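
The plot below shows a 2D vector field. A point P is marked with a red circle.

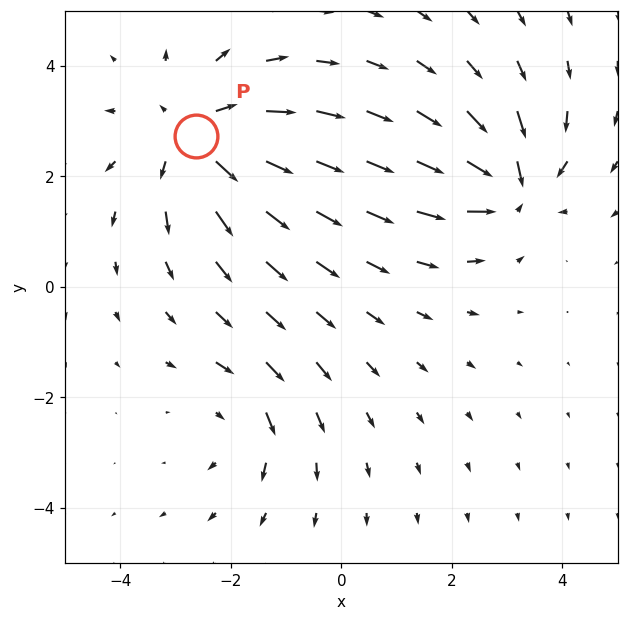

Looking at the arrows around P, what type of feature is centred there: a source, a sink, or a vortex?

At P (-2.6, 2.7) the arrows spread outward. Divergence about +4, curl ≈0 — positive divergence with near-zero curl is a source.

source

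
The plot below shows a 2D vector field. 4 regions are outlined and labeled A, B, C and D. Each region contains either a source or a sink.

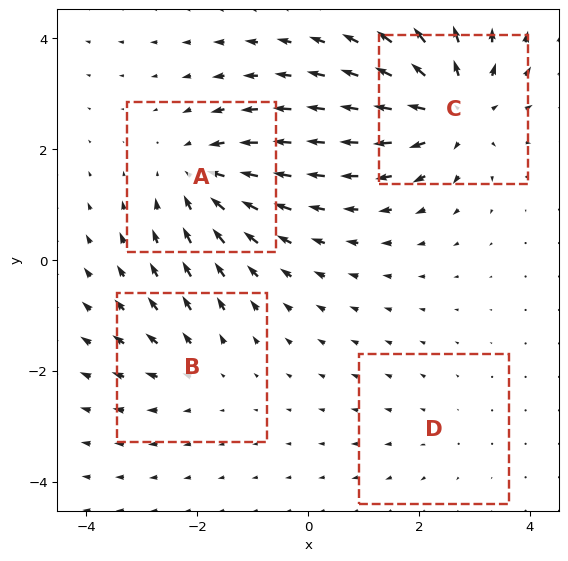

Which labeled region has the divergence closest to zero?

Divergence at each region's feature centre — A: about -5, B: about +3, C: about +7, D: about +2. Region D is closest to zero.

D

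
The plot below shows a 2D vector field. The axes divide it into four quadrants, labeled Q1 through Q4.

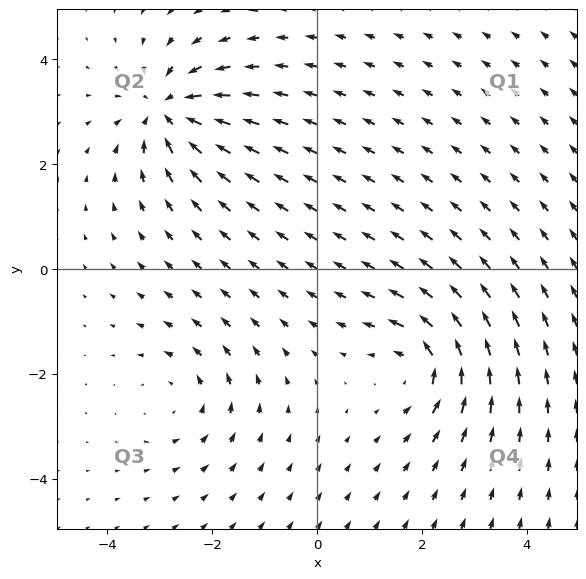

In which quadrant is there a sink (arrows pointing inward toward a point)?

Q2

The sink sits at approximately (-2.8, 3.0), which lies in quadrant Q2. The divergence there is about -6, negative as expected for a sink.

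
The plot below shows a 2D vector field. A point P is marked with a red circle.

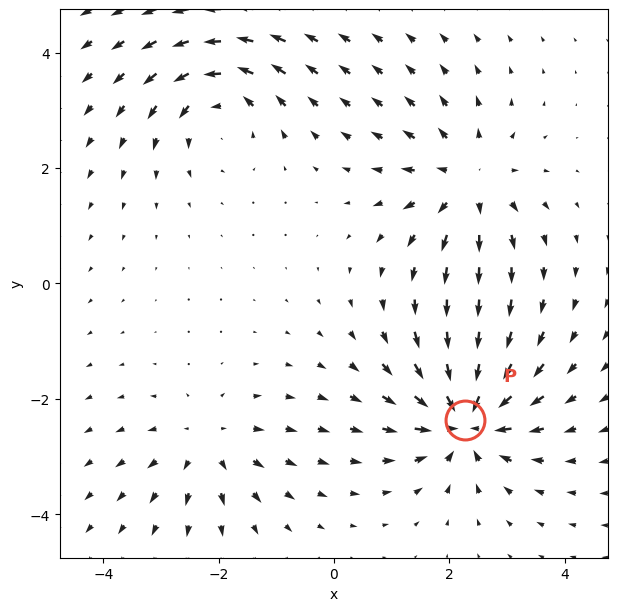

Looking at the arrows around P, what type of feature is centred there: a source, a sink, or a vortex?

At P (2.3, -2.4) the arrows converge inward. Divergence about -7, curl ≈0 — negative divergence with near-zero curl is a sink.

sink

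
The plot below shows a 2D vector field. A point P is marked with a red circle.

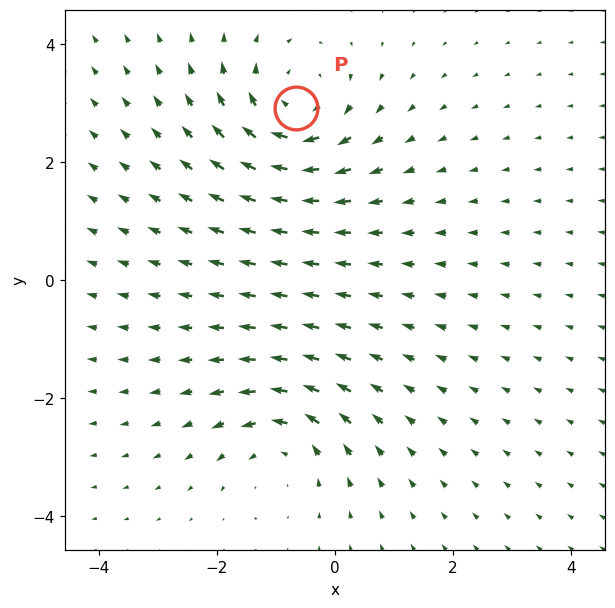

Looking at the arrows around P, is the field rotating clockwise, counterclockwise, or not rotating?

Near P at (-0.7, 2.9) the arrows circulate clockwise. The curl (z-component) there is about -5; negative curl means clockwise rotation.

clockwise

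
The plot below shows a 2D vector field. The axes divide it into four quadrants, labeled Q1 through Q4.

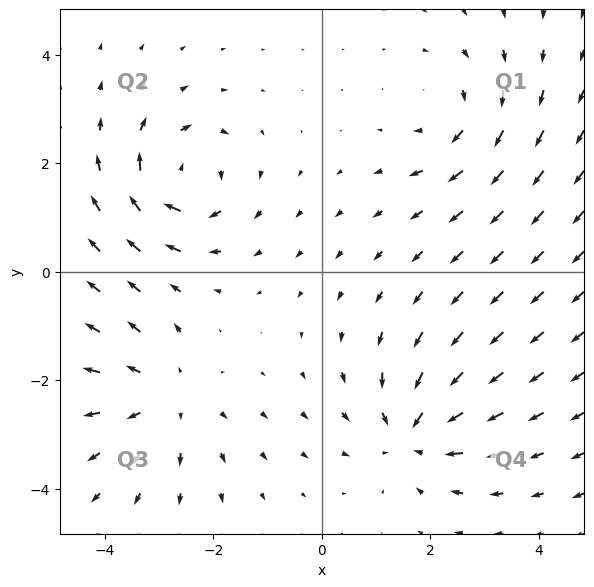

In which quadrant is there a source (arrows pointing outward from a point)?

The source sits at approximately (-2.9, -2.3), which lies in quadrant Q3. The divergence there is about +4, positive as expected for a source.

Q3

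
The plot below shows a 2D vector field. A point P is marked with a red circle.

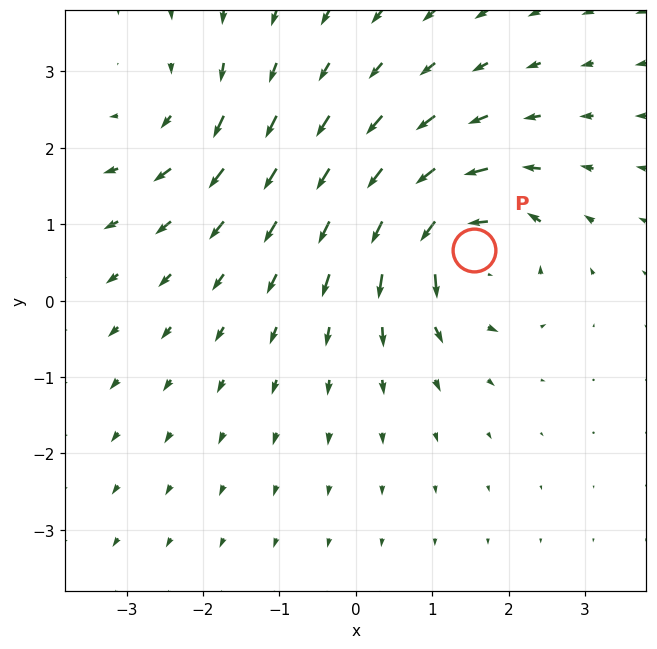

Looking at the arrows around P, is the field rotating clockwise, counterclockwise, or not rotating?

counterclockwise

Near P at (1.5, 0.7) the arrows circulate counterclockwise. The curl (z-component) there is about +7; positive curl means counterclockwise rotation.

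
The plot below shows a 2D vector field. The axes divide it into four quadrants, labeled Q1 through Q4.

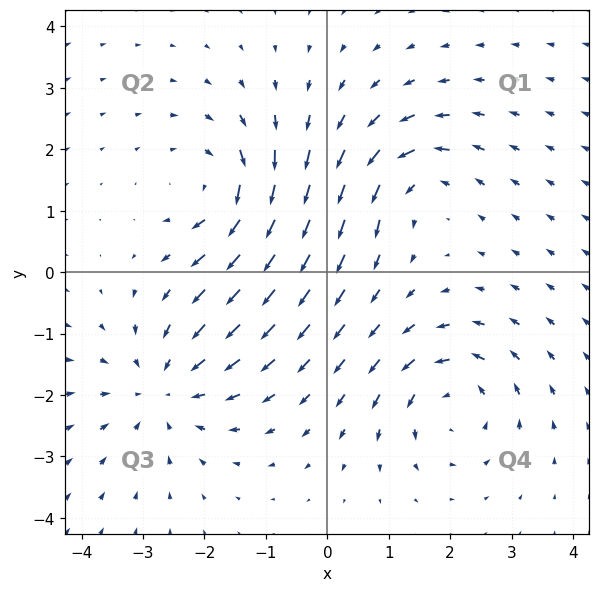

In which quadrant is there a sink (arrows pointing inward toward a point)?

Q3

The sink sits at approximately (-2.7, -1.9), which lies in quadrant Q3. The divergence there is about -4, negative as expected for a sink.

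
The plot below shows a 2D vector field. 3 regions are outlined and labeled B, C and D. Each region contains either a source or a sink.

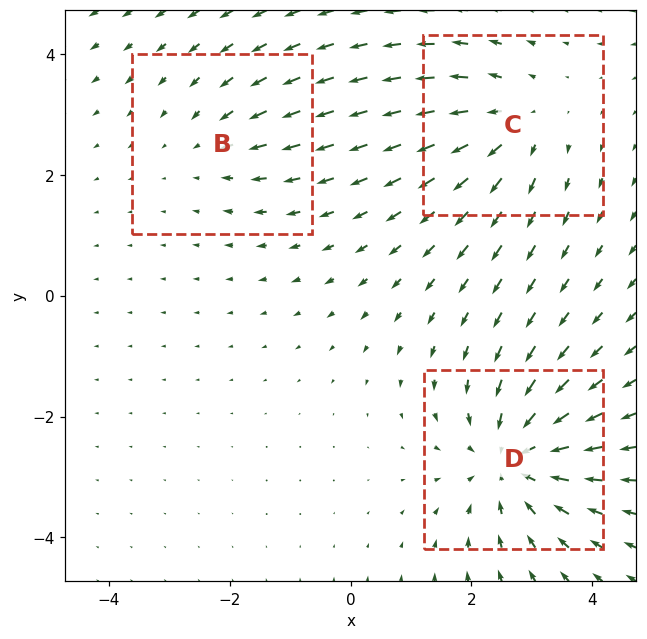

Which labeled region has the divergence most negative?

Divergence at each region's feature centre — B: about -2, C: about +3, D: about -4. Region D is most negative.

D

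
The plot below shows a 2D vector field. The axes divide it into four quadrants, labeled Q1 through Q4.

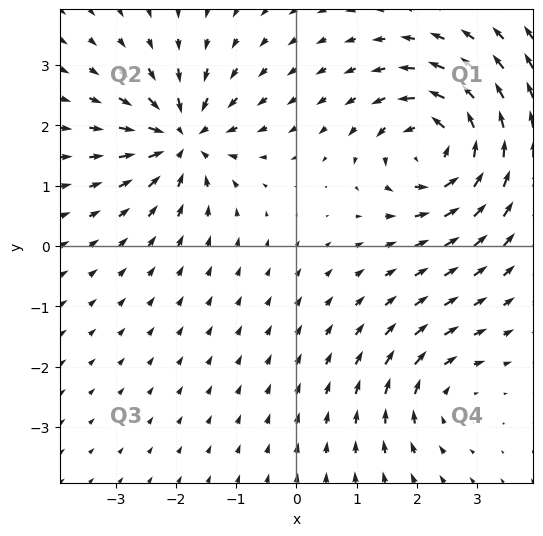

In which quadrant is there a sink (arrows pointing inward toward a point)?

The sink sits at approximately (-1.9, 1.8), which lies in quadrant Q2. The divergence there is about -6, negative as expected for a sink.

Q2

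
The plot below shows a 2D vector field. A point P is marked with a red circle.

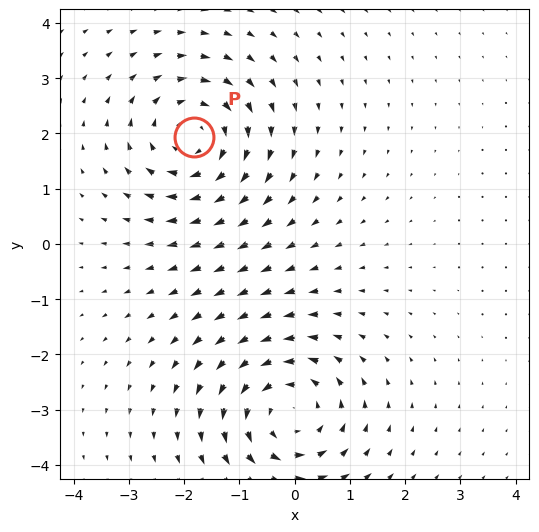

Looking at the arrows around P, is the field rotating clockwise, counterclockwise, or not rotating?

Near P at (-1.8, 1.9) the arrows circulate clockwise. The curl (z-component) there is about -3; negative curl means clockwise rotation.

clockwise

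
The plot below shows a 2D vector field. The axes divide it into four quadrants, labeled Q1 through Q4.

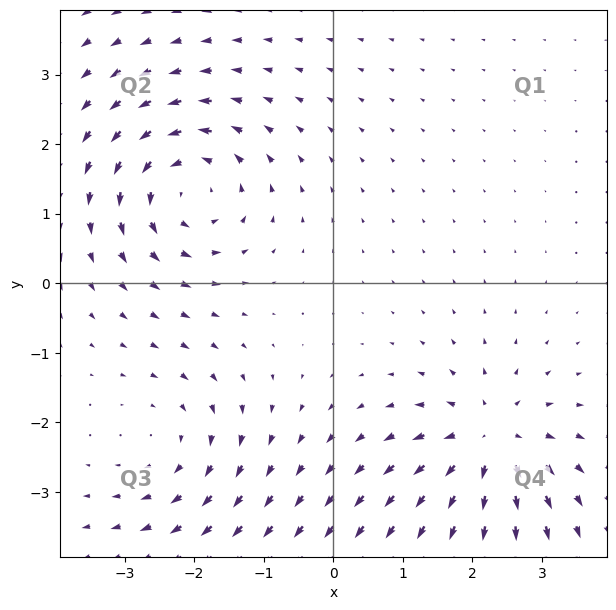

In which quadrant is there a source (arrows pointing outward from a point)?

The source sits at approximately (2.3, -2.3), which lies in quadrant Q4. The divergence there is about +6, positive as expected for a source.

Q4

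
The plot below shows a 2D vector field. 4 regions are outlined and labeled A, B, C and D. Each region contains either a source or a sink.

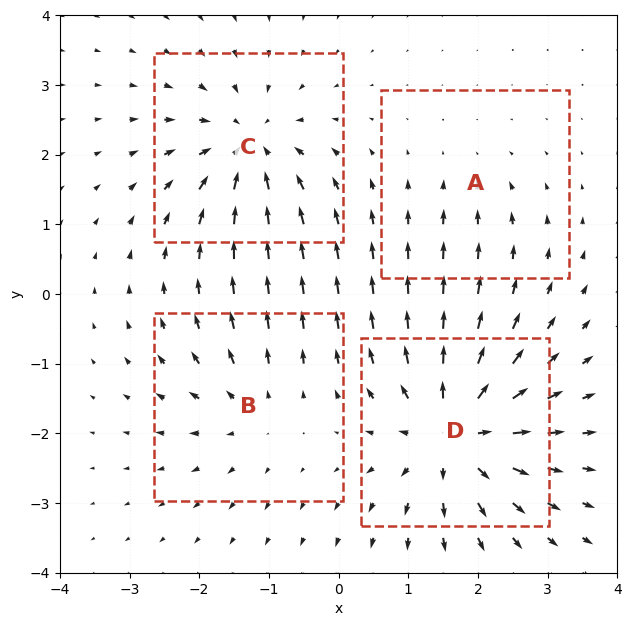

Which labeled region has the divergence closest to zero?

A

Divergence at each region's feature centre — A: about -2, B: about +4, C: about -6, D: about +8. Region A is closest to zero.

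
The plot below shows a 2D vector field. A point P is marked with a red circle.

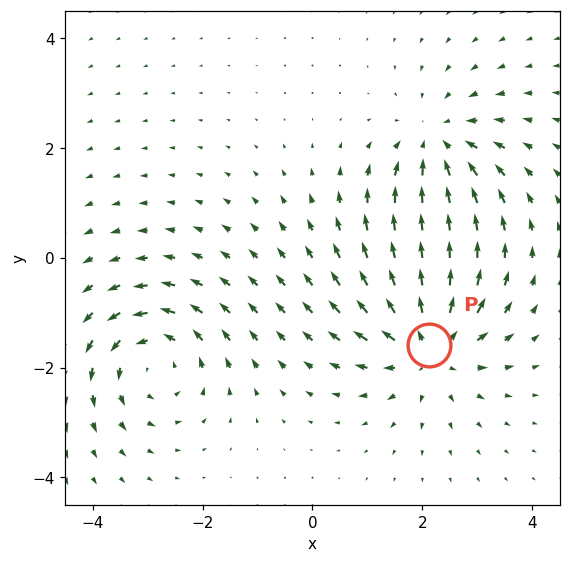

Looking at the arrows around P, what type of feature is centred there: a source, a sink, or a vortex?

At P (2.1, -1.6) the arrows spread outward. Divergence about +4, curl ≈0 — positive divergence with near-zero curl is a source.

source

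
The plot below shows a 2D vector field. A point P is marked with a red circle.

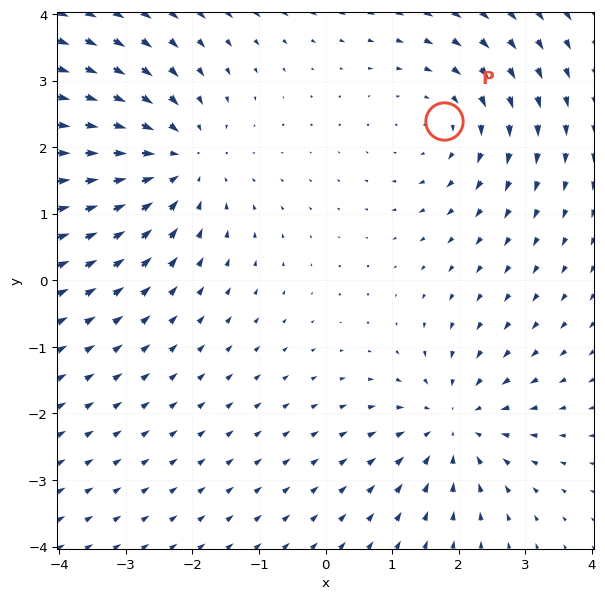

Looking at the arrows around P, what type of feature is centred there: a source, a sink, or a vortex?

vortex

At P (1.8, 2.4) the arrows circulate clockwise. Divergence ≈0, curl about -3 — near-zero divergence with nonzero curl is a vortex.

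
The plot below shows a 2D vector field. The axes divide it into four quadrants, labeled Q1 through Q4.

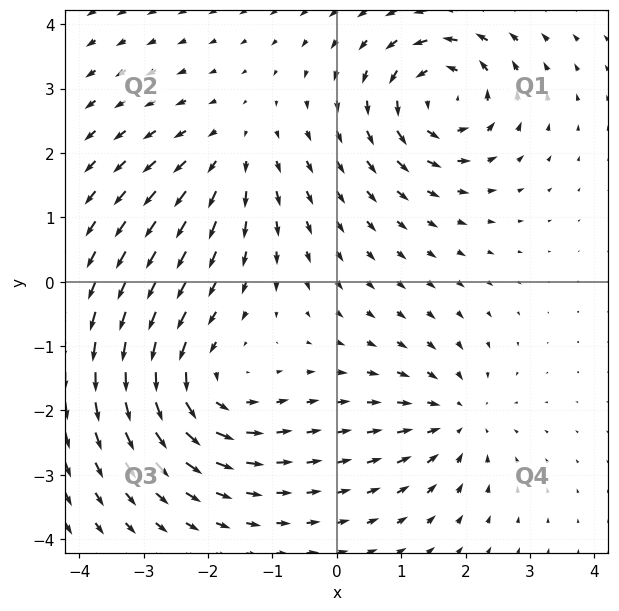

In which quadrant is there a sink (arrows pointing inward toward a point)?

Q4

The sink sits at approximately (1.8, -2.1), which lies in quadrant Q4. The divergence there is about -4, negative as expected for a sink.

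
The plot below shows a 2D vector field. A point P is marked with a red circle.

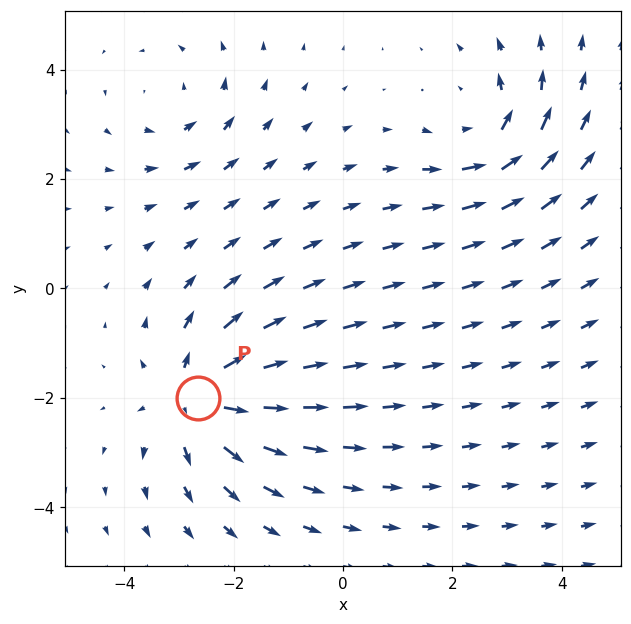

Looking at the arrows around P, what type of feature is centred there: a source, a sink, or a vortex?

source

At P (-2.7, -2.0) the arrows spread outward. Divergence about +5, curl ≈0 — positive divergence with near-zero curl is a source.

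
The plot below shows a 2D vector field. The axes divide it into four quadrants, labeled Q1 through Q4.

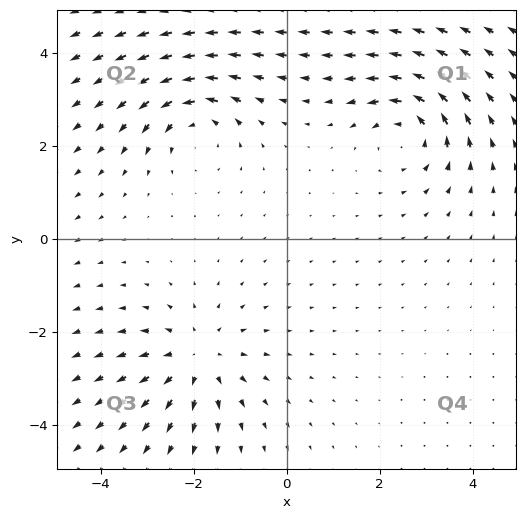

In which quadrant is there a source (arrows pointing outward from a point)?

Q3

The source sits at approximately (-1.9, -2.6), which lies in quadrant Q3. The divergence there is about +3, positive as expected for a source.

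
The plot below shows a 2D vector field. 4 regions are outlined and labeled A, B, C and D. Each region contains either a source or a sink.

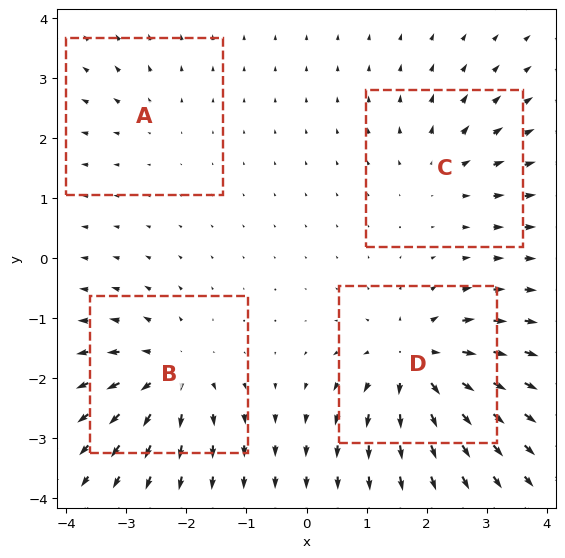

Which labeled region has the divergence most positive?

Divergence at each region's feature centre — A: about +2, B: about +6, C: about +4, D: about +8. Region D is most positive.

D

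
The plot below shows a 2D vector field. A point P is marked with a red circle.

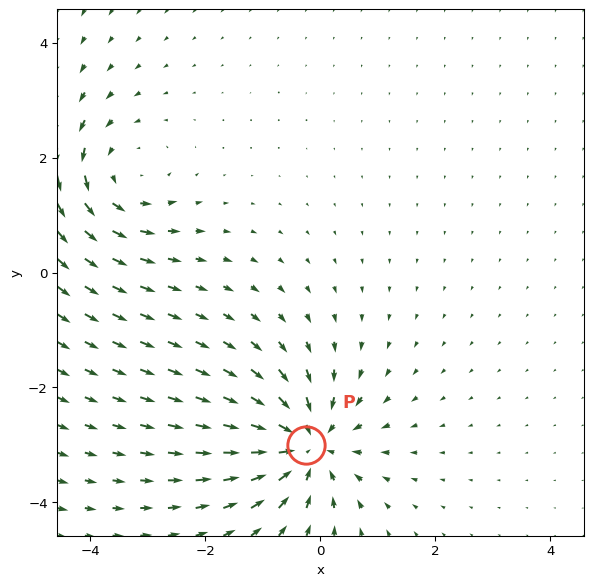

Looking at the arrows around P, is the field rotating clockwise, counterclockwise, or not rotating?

not rotating

Near P at (-0.3, -3.0) the arrows show no circulation. The curl there is ≈0.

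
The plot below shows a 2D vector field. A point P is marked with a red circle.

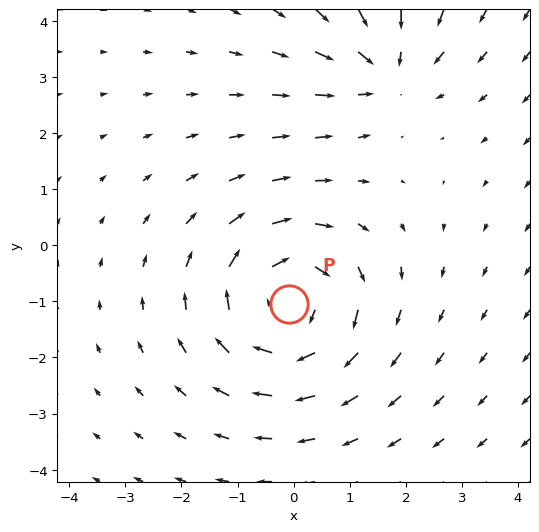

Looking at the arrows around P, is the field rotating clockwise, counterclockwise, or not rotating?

clockwise

Near P at (-0.1, -1.0) the arrows circulate clockwise. The curl (z-component) there is about -4; negative curl means clockwise rotation.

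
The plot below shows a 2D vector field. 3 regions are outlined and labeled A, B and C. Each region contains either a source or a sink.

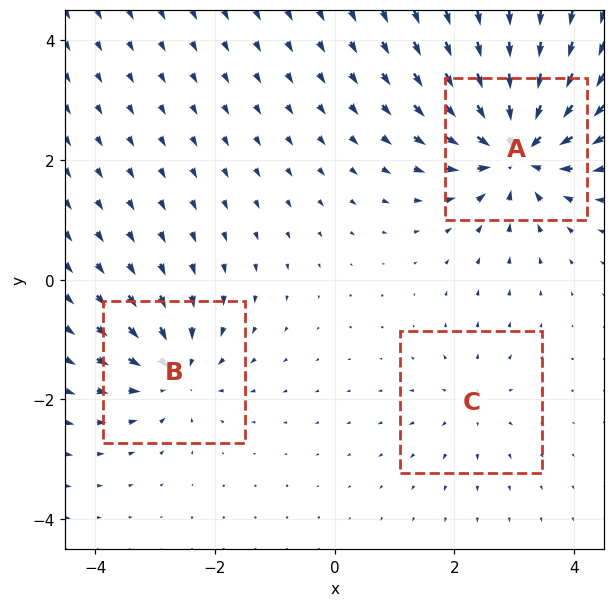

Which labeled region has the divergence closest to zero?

Divergence at each region's feature centre — A: about -6, B: about -4, C: about +2. Region C is closest to zero.

C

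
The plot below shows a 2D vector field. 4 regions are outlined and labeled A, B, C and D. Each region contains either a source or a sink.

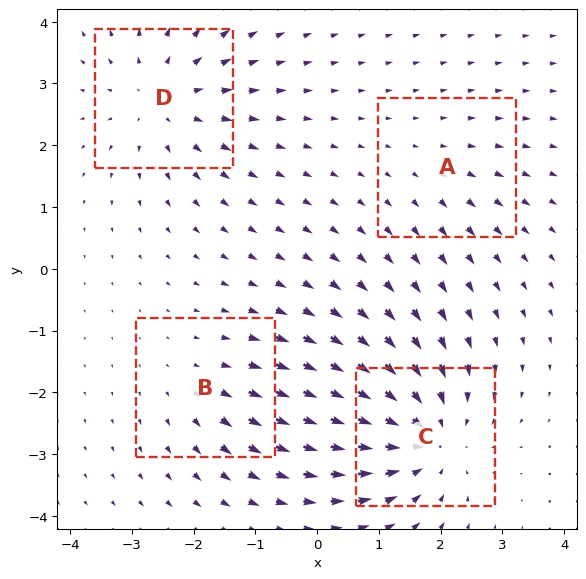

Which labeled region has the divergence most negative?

Divergence at each region's feature centre — A: about +2, B: about +3, C: about -6, D: about +4. Region C is most negative.

C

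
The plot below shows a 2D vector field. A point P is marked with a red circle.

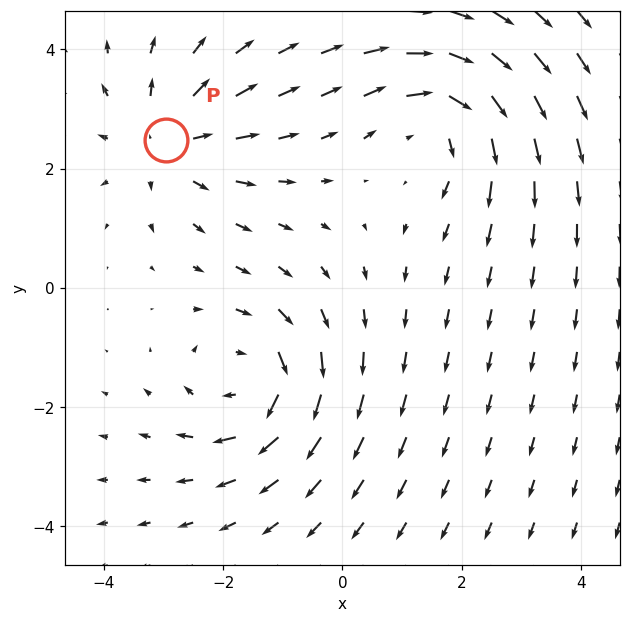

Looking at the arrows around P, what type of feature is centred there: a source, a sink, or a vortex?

At P (-3.0, 2.5) the arrows spread outward. Divergence about +4, curl ≈0 — positive divergence with near-zero curl is a source.

source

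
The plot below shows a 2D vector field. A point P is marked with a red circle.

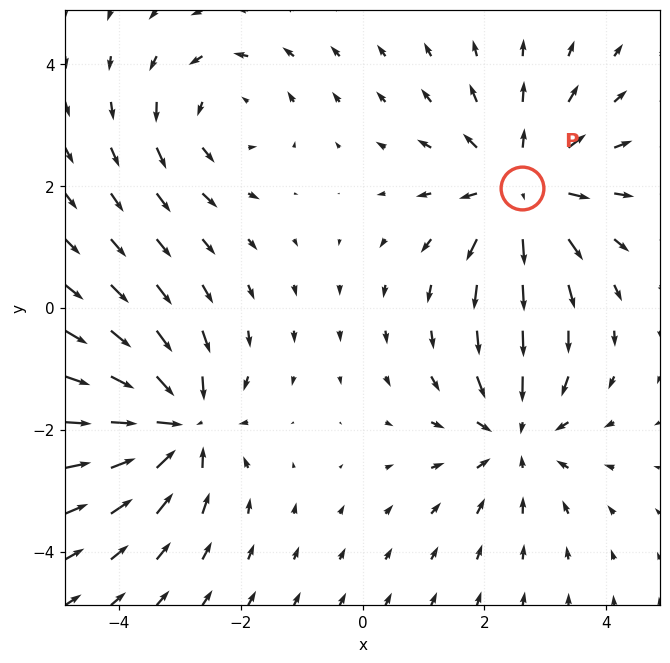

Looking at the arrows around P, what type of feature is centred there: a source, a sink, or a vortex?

source

At P (2.6, 2.0) the arrows spread outward. Divergence about +4, curl ≈0 — positive divergence with near-zero curl is a source.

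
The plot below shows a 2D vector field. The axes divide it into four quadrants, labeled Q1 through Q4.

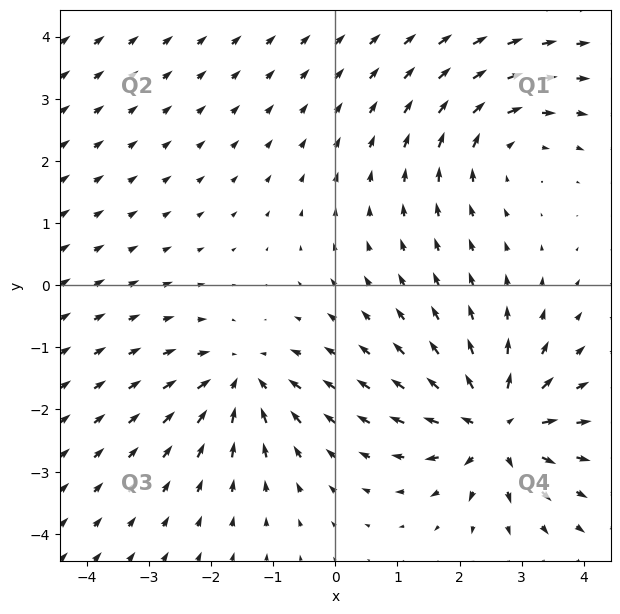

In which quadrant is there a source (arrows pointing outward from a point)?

The source sits at approximately (2.6, -2.3), which lies in quadrant Q4. The divergence there is about +5, positive as expected for a source.

Q4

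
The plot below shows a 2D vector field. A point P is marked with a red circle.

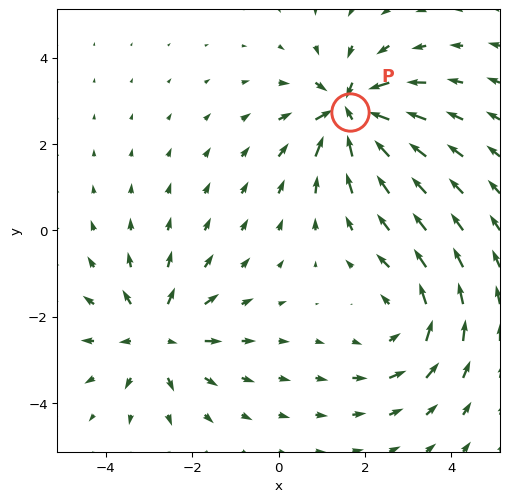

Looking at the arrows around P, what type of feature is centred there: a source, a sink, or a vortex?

sink

At P (1.7, 2.7) the arrows converge inward. Divergence about -6, curl ≈0 — negative divergence with near-zero curl is a sink.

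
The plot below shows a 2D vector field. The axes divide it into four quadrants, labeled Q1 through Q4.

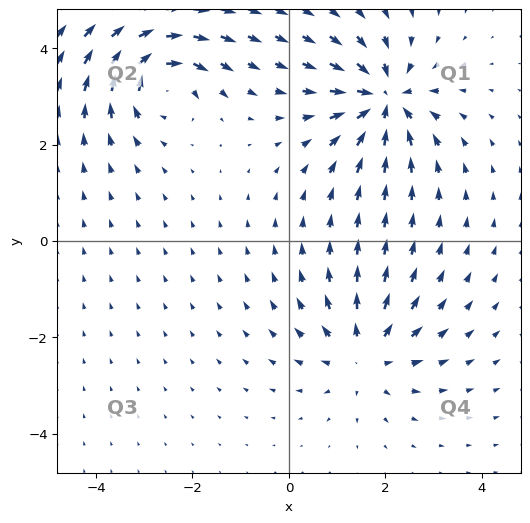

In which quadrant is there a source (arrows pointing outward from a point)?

The source sits at approximately (1.6, -2.4), which lies in quadrant Q4. The divergence there is about +4, positive as expected for a source.

Q4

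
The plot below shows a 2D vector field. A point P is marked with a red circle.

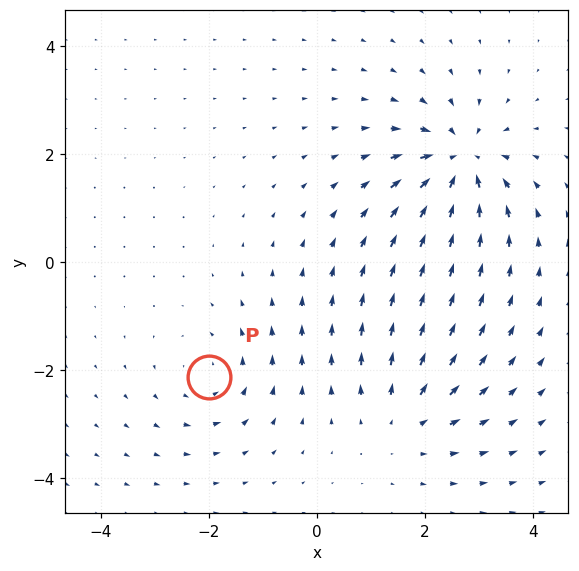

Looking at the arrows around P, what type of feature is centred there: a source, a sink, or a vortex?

vortex

At P (-2.0, -2.1) the arrows circulate counterclockwise. Divergence ≈0, curl about +3 — near-zero divergence with nonzero curl is a vortex.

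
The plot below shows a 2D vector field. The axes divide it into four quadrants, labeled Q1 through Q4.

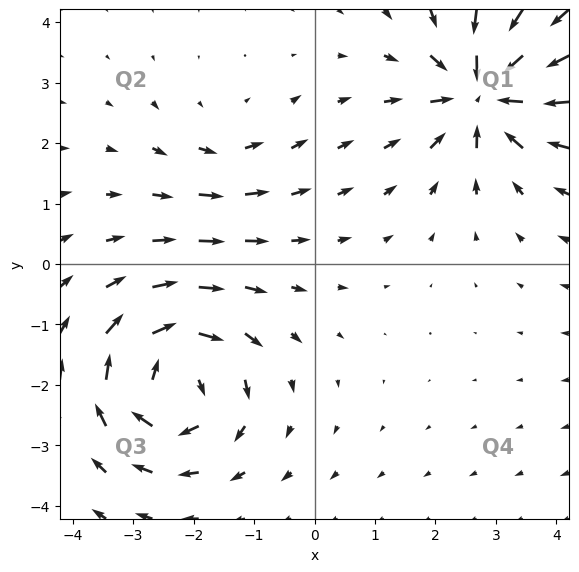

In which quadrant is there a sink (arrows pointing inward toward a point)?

Q1

The sink sits at approximately (2.8, 2.8), which lies in quadrant Q1. The divergence there is about -7, negative as expected for a sink.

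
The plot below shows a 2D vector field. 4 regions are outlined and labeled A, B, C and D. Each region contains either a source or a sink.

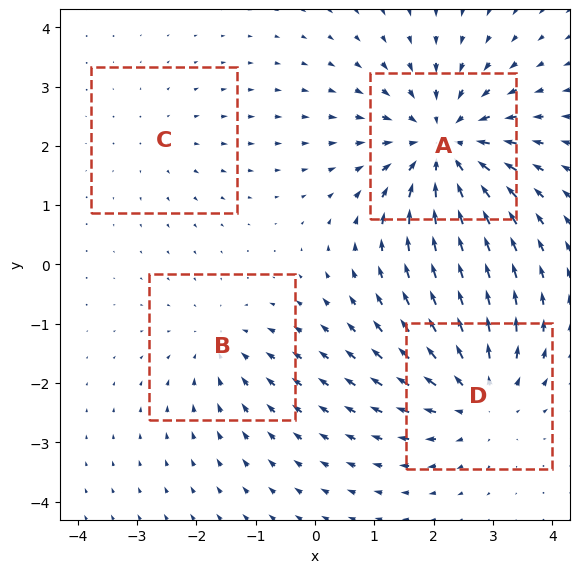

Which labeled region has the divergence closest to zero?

C

Divergence at each region's feature centre — A: about -6, B: about -3, C: about +2, D: about +4. Region C is closest to zero.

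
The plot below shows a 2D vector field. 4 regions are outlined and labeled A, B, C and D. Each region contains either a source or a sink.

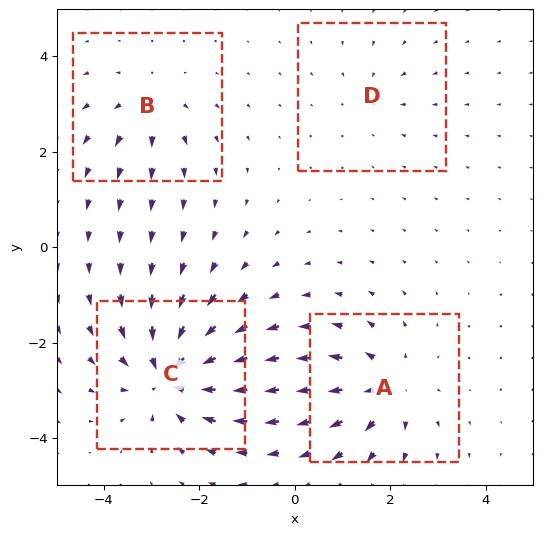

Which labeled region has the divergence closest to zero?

D

Divergence at each region's feature centre — A: about +5, B: about +3, C: about -7, D: about -2. Region D is closest to zero.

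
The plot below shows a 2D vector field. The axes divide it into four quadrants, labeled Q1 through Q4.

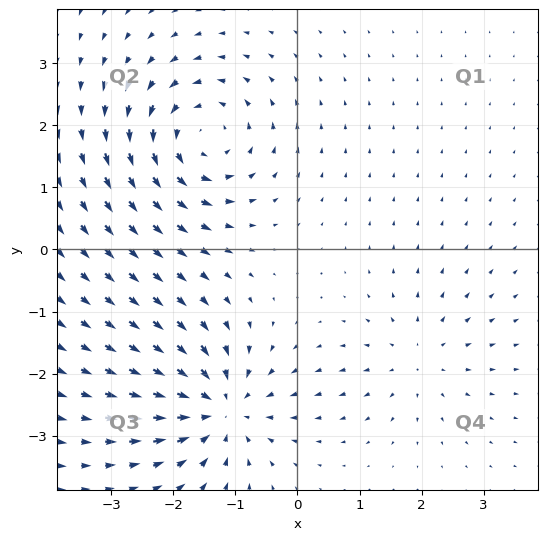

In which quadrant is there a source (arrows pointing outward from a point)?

The source sits at approximately (1.9, -1.8), which lies in quadrant Q4. The divergence there is about +3, positive as expected for a source.

Q4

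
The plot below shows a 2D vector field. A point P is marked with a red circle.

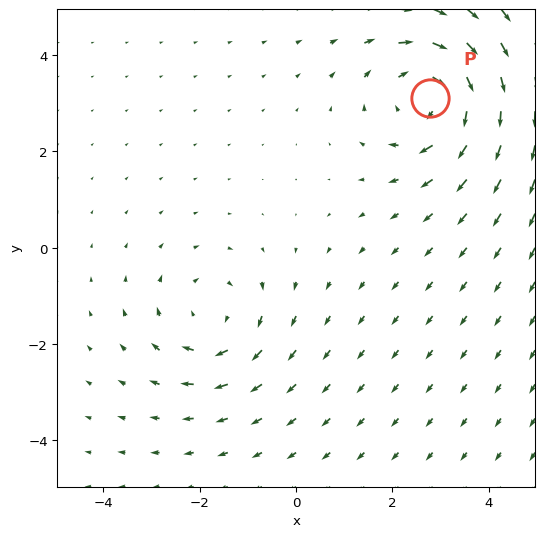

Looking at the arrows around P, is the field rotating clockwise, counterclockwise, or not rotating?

Near P at (2.8, 3.1) the arrows circulate clockwise. The curl (z-component) there is about -4; negative curl means clockwise rotation.

clockwise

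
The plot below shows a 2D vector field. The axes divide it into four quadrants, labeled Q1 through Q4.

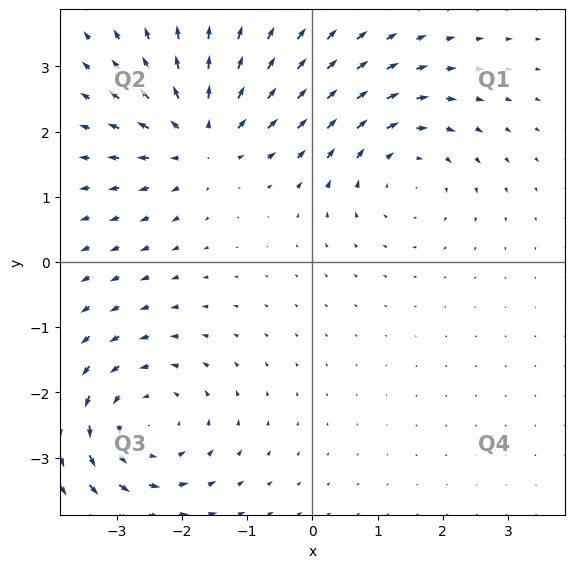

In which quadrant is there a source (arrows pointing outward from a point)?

Q2

The source sits at approximately (-1.7, 1.9), which lies in quadrant Q2. The divergence there is about +4, positive as expected for a source.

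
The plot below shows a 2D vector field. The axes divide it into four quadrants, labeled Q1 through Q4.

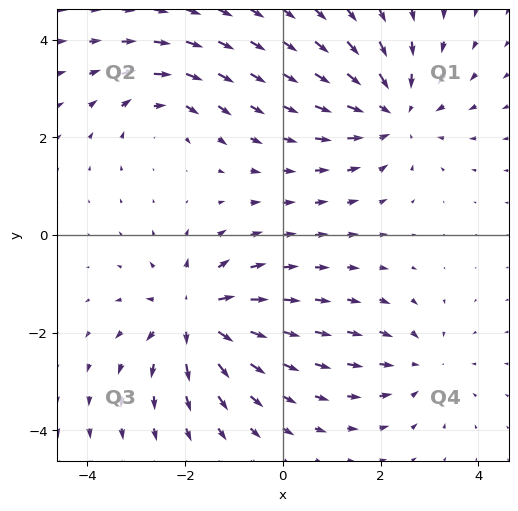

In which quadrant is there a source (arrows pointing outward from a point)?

The source sits at approximately (-1.8, -1.6), which lies in quadrant Q3. The divergence there is about +5, positive as expected for a source.

Q3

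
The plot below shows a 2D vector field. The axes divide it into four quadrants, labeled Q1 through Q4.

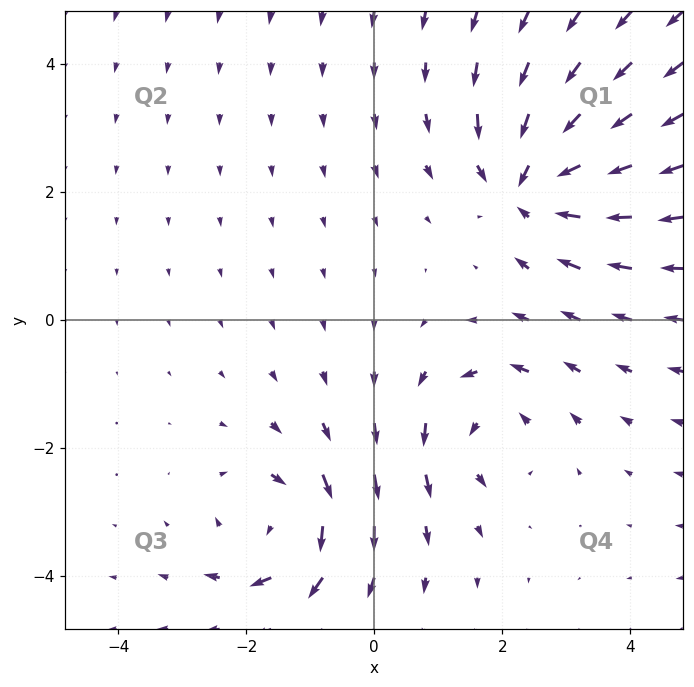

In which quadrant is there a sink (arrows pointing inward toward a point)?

Q1

The sink sits at approximately (2.5, 2.2), which lies in quadrant Q1. The divergence there is about -5, negative as expected for a sink.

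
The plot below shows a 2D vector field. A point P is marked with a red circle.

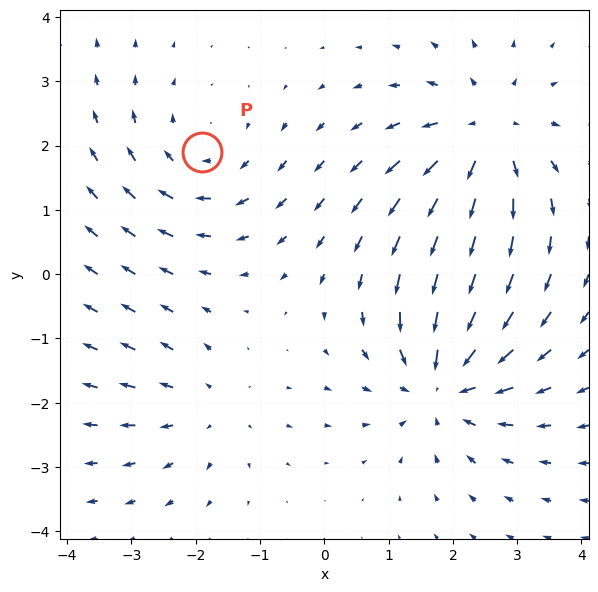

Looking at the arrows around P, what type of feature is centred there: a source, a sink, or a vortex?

At P (-1.9, 1.9) the arrows circulate clockwise. Divergence ≈0, curl about -3 — near-zero divergence with nonzero curl is a vortex.

vortex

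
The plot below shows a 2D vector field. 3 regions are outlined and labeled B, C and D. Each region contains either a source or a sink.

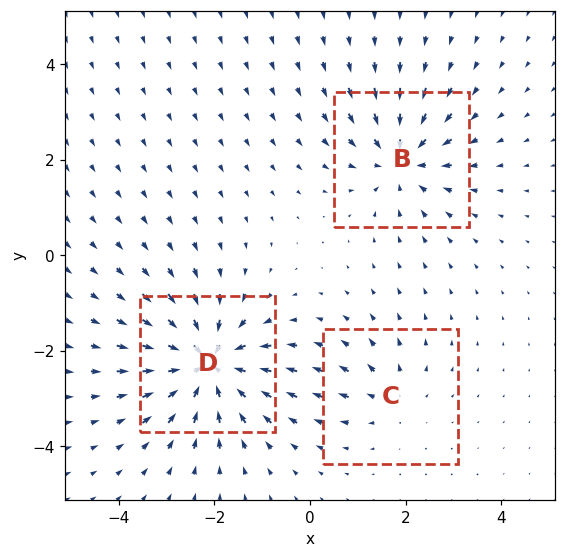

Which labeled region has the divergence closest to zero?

C

Divergence at each region's feature centre — B: about -4, C: about +2, D: about -5. Region C is closest to zero.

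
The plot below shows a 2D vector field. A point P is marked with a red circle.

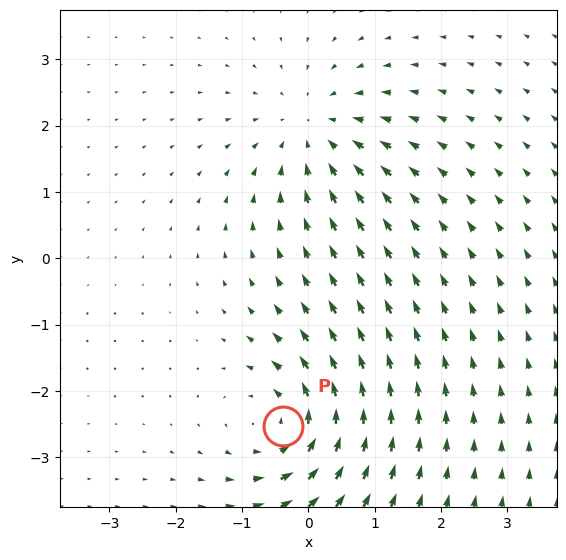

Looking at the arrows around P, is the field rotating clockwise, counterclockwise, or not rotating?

Near P at (-0.4, -2.5) the arrows circulate counterclockwise. The curl (z-component) there is about +6; positive curl means counterclockwise rotation.

counterclockwise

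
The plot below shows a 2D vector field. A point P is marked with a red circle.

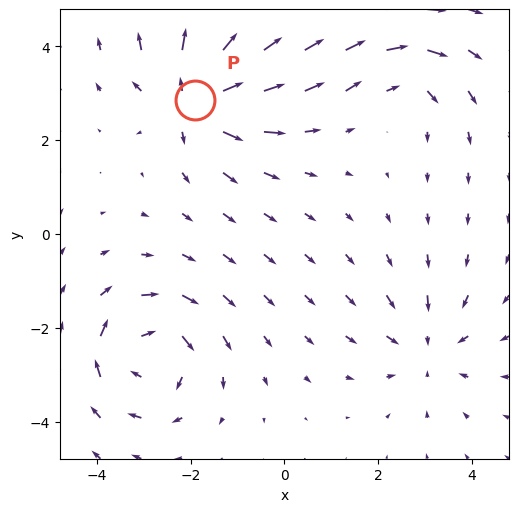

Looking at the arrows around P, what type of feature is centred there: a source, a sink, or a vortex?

source

At P (-1.9, 2.9) the arrows spread outward. Divergence about +5, curl ≈0 — positive divergence with near-zero curl is a source.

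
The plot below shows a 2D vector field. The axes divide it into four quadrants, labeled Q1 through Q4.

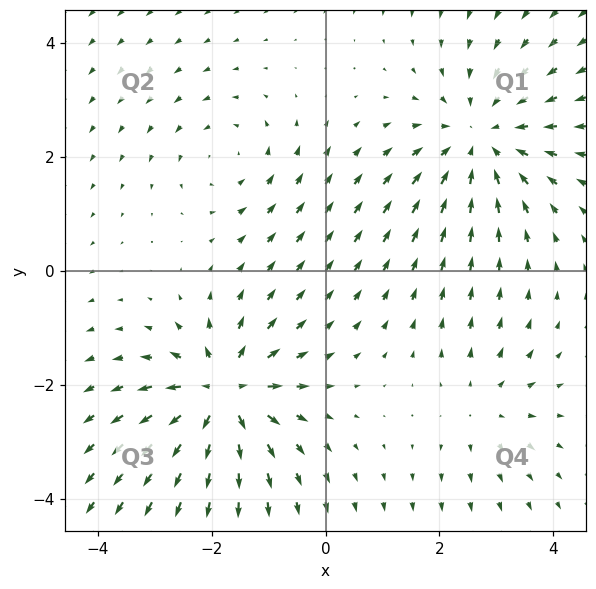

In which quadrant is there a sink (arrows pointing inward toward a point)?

Q1

The sink sits at approximately (2.7, 2.3), which lies in quadrant Q1. The divergence there is about -4, negative as expected for a sink.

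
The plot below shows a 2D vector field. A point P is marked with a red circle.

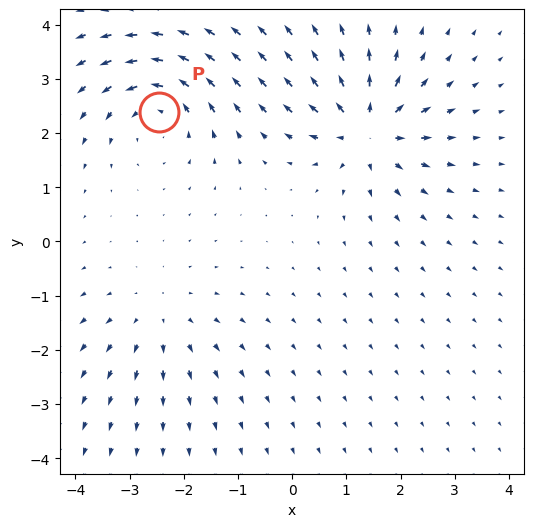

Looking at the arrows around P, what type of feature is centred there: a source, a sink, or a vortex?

At P (-2.5, 2.4) the arrows circulate counterclockwise. Divergence ≈0, curl about +5 — near-zero divergence with nonzero curl is a vortex.

vortex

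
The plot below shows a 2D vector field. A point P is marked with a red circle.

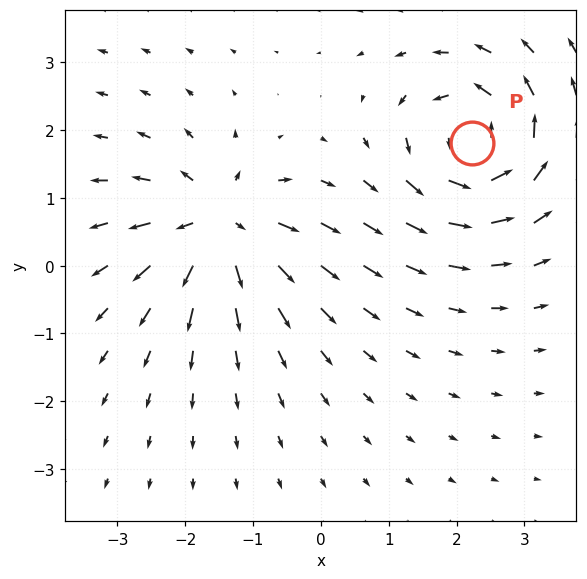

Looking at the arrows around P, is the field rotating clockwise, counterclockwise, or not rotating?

Near P at (2.2, 1.8) the arrows circulate counterclockwise. The curl (z-component) there is about +6; positive curl means counterclockwise rotation.

counterclockwise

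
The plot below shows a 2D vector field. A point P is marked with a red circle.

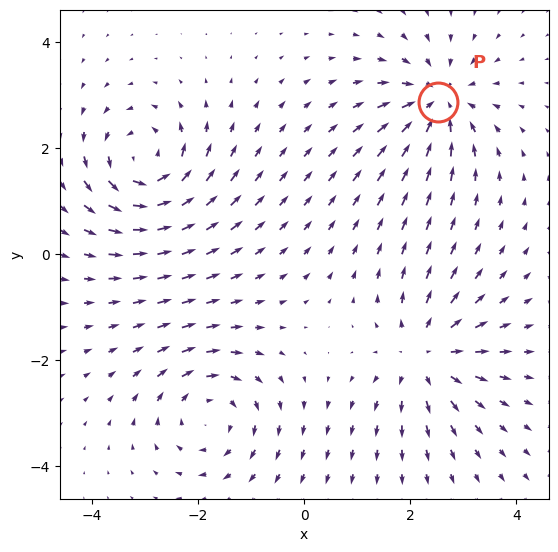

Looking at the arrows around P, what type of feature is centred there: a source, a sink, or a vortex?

sink

At P (2.5, 2.9) the arrows converge inward. Divergence about -5, curl ≈0 — negative divergence with near-zero curl is a sink.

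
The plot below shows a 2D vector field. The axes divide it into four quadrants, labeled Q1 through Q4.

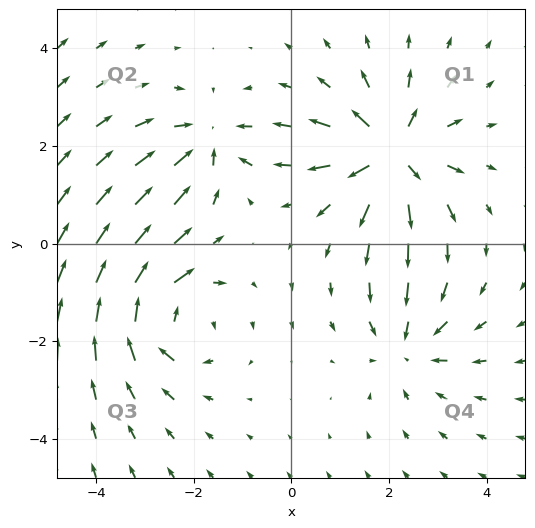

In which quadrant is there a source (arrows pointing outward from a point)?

The source sits at approximately (2.1, 1.8), which lies in quadrant Q1. The divergence there is about +6, positive as expected for a source.

Q1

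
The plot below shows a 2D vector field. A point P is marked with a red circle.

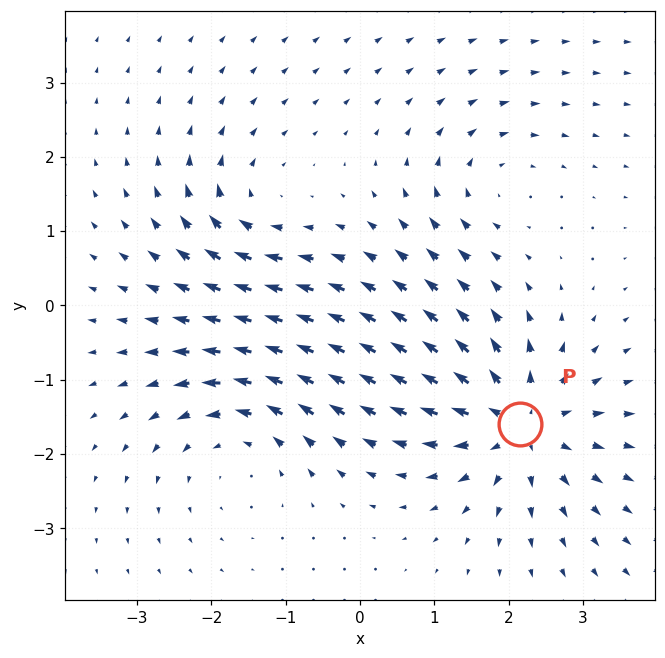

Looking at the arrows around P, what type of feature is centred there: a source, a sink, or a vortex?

At P (2.2, -1.6) the arrows spread outward. Divergence about +6, curl ≈0 — positive divergence with near-zero curl is a source.

source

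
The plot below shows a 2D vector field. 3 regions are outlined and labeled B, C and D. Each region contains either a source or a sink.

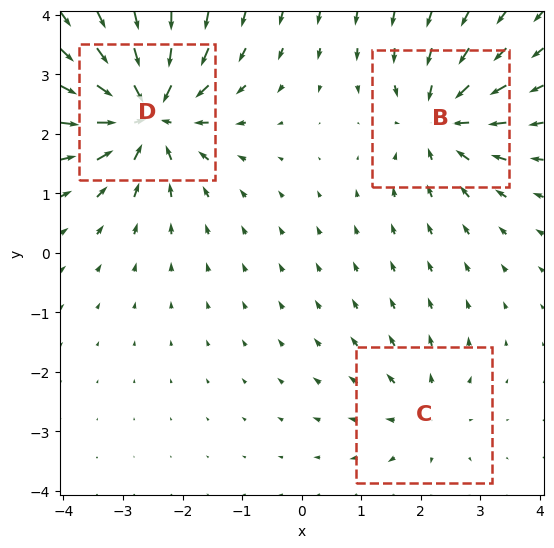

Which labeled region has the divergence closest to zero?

Divergence at each region's feature centre — B: about -4, C: about +2, D: about -6. Region C is closest to zero.

C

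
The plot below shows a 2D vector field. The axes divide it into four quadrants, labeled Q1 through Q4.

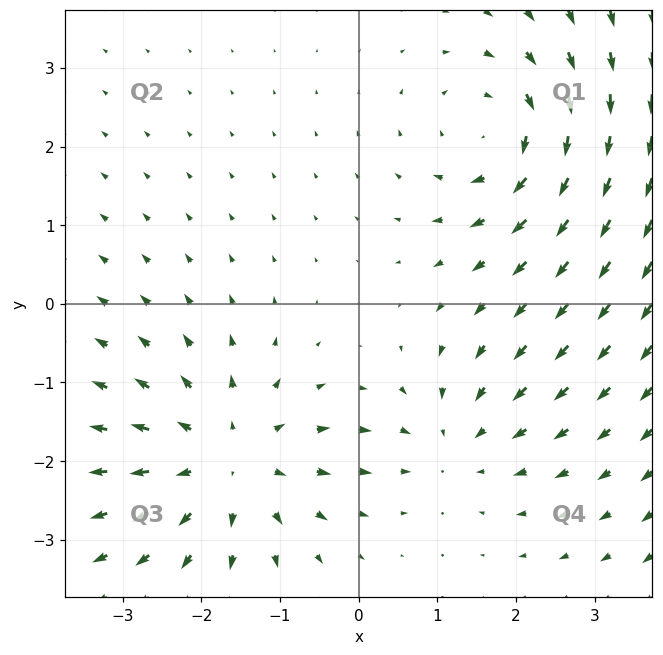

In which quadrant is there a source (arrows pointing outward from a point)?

Q3

The source sits at approximately (-1.7, -2.0), which lies in quadrant Q3. The divergence there is about +4, positive as expected for a source.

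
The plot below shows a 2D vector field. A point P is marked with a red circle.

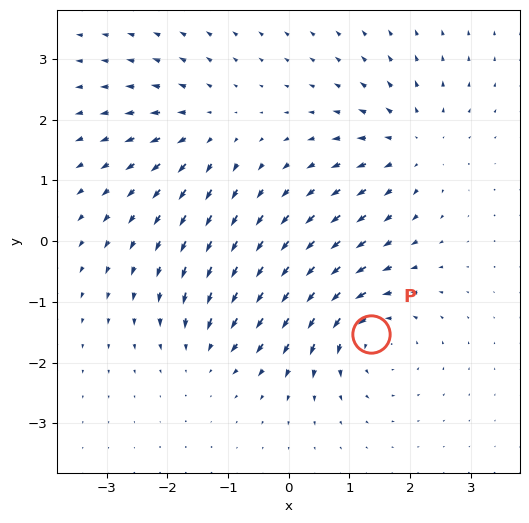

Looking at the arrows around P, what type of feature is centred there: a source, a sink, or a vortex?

At P (1.4, -1.5) the arrows circulate counterclockwise. Divergence ≈0, curl about +6 — near-zero divergence with nonzero curl is a vortex.

vortex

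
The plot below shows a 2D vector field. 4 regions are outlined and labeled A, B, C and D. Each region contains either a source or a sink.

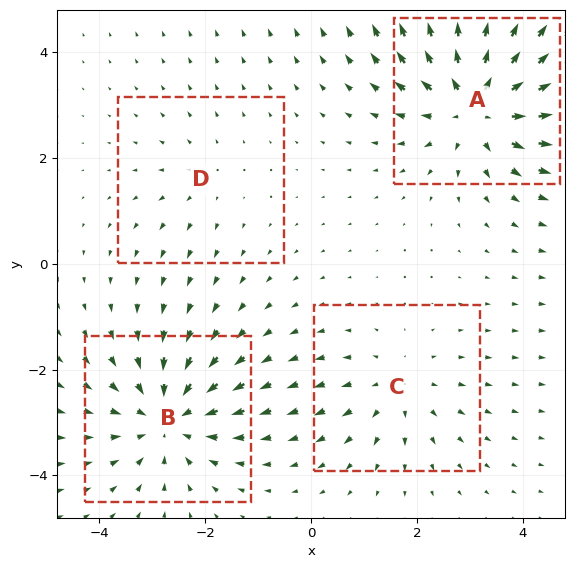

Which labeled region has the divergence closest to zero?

D

Divergence at each region's feature centre — A: about +6, B: about -5, C: about +3, D: about +2. Region D is closest to zero.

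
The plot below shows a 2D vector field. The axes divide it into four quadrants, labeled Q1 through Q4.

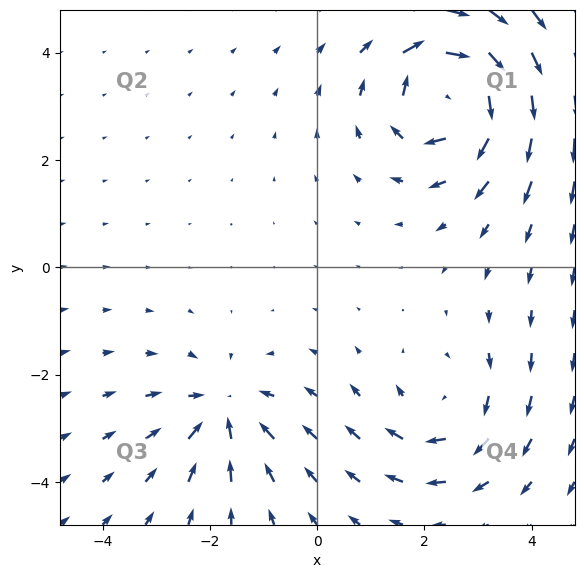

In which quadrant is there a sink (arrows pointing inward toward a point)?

Q3

The sink sits at approximately (-1.8, -2.7), which lies in quadrant Q3. The divergence there is about -3, negative as expected for a sink.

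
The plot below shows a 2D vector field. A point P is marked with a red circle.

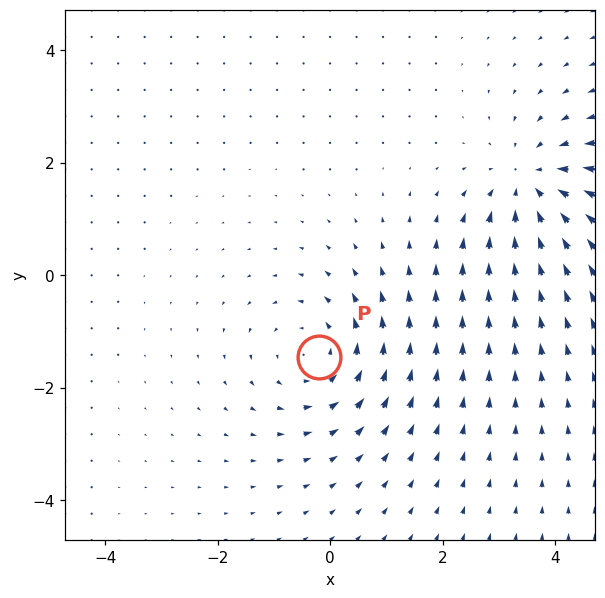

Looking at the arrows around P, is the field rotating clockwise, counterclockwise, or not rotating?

counterclockwise

Near P at (-0.2, -1.4) the arrows circulate counterclockwise. The curl (z-component) there is about +3; positive curl means counterclockwise rotation.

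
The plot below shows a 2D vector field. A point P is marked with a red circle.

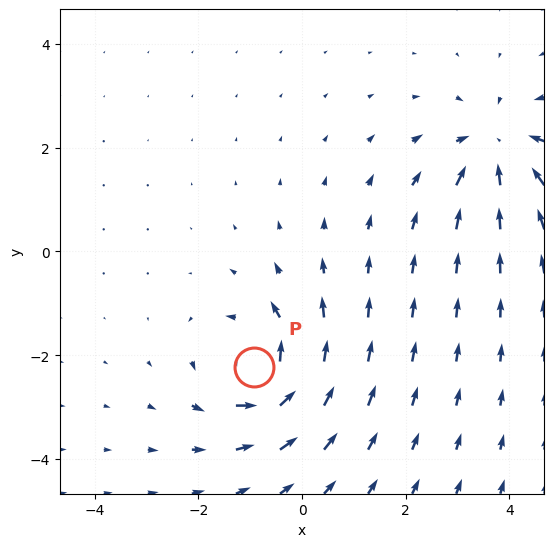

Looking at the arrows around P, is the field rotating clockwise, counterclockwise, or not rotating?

counterclockwise

Near P at (-0.9, -2.2) the arrows circulate counterclockwise. The curl (z-component) there is about +4; positive curl means counterclockwise rotation.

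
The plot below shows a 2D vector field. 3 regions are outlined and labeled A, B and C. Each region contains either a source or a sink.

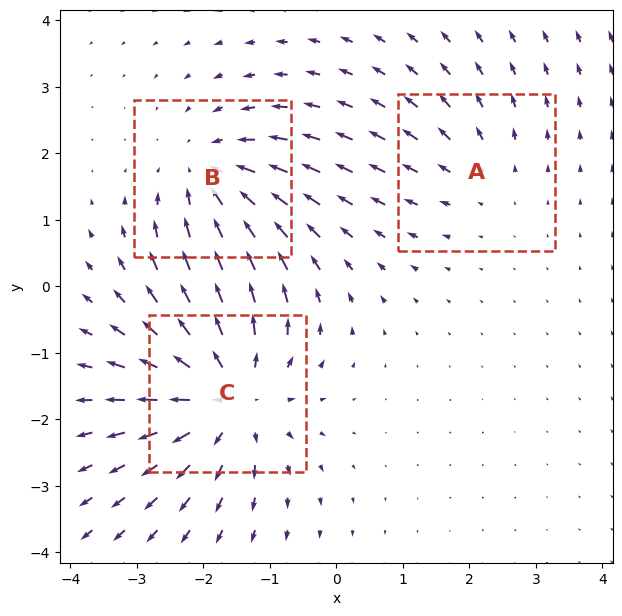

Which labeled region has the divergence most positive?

C

Divergence at each region's feature centre — A: about +2, B: about -3, C: about +4. Region C is most positive.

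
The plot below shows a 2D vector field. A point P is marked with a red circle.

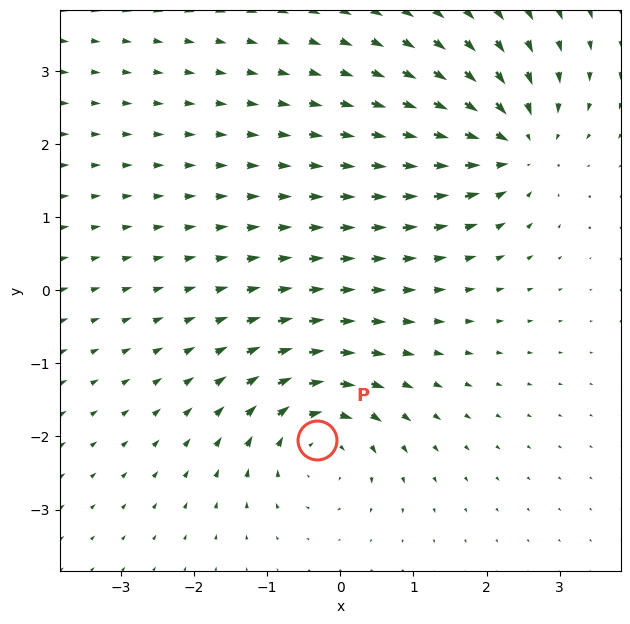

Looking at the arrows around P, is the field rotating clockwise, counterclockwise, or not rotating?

clockwise

Near P at (-0.3, -2.1) the arrows circulate clockwise. The curl (z-component) there is about -6; negative curl means clockwise rotation.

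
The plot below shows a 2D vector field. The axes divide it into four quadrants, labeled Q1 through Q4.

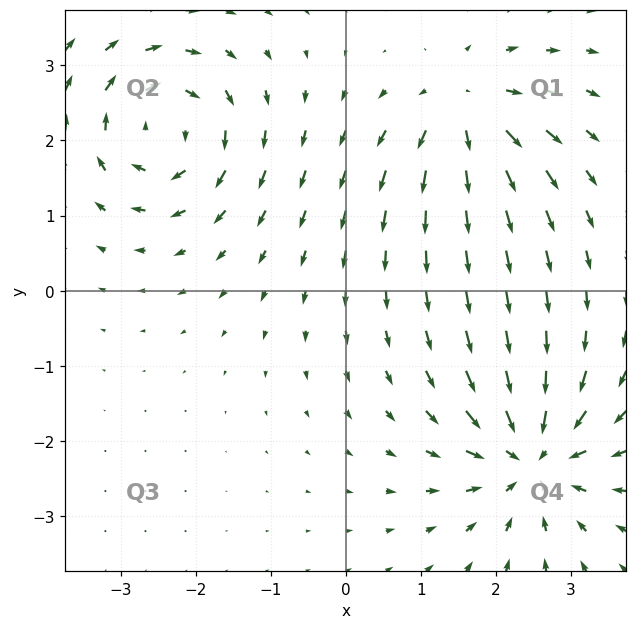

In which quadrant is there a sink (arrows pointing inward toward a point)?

The sink sits at approximately (2.5, -2.2), which lies in quadrant Q4. The divergence there is about -7, negative as expected for a sink.

Q4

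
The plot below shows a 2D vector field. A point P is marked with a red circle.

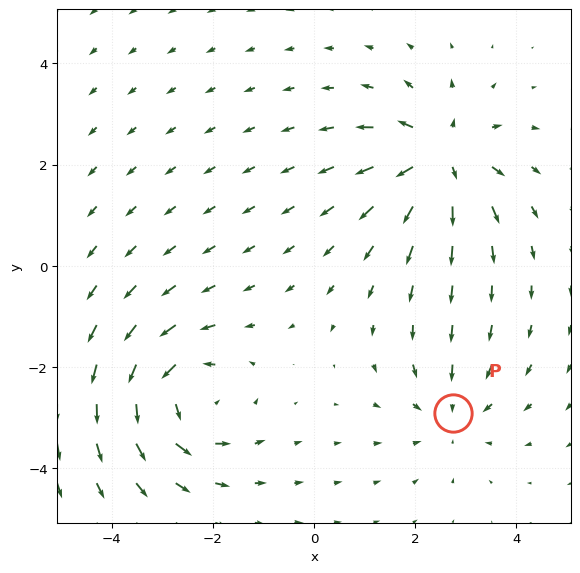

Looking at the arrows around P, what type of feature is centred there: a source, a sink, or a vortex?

sink

At P (2.7, -2.9) the arrows converge inward. Divergence about -3, curl ≈0 — negative divergence with near-zero curl is a sink.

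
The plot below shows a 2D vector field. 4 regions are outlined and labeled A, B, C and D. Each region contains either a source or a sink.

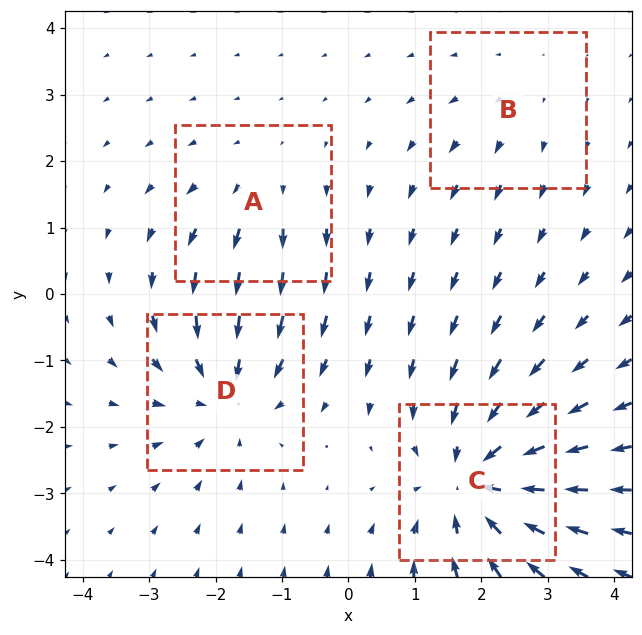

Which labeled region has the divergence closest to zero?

Divergence at each region's feature centre — A: about +3, B: about +2, C: about -6, D: about -5. Region B is closest to zero.

B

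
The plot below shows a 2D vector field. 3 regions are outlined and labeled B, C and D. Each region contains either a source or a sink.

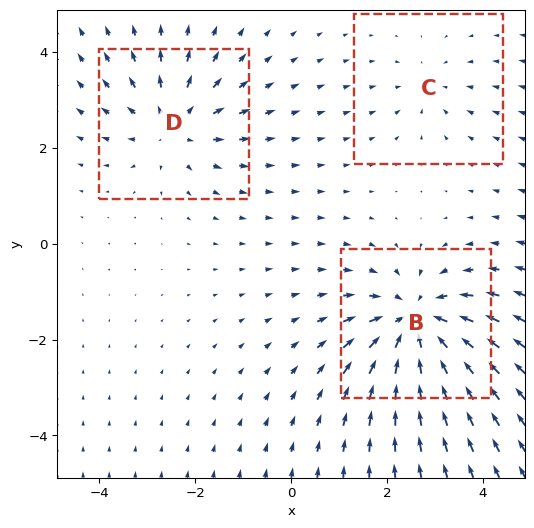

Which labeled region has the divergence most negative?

B

Divergence at each region's feature centre — B: about -5, C: about -2, D: about +3. Region B is most negative.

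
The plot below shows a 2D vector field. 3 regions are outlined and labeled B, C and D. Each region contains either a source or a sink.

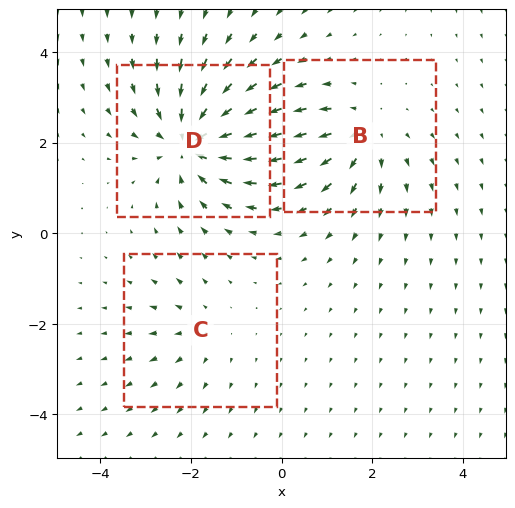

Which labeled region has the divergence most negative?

D

Divergence at each region's feature centre — B: about +3, C: about +2, D: about -5. Region D is most negative.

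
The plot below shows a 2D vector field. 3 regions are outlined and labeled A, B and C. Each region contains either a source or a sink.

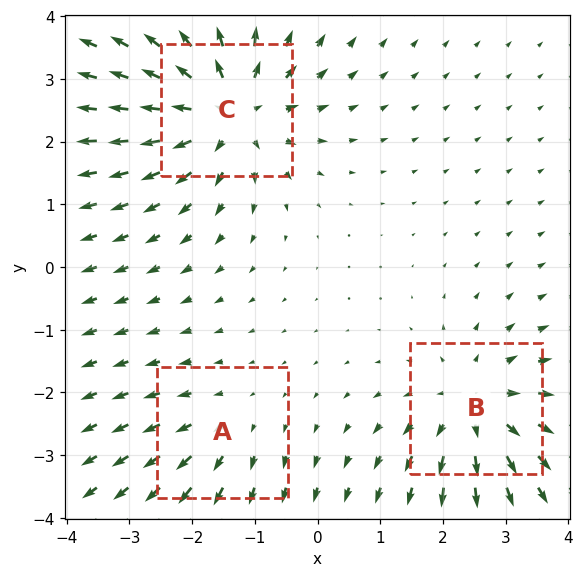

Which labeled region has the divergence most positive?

Divergence at each region's feature centre — A: about +2, B: about +4, C: about +5. Region C is most positive.

C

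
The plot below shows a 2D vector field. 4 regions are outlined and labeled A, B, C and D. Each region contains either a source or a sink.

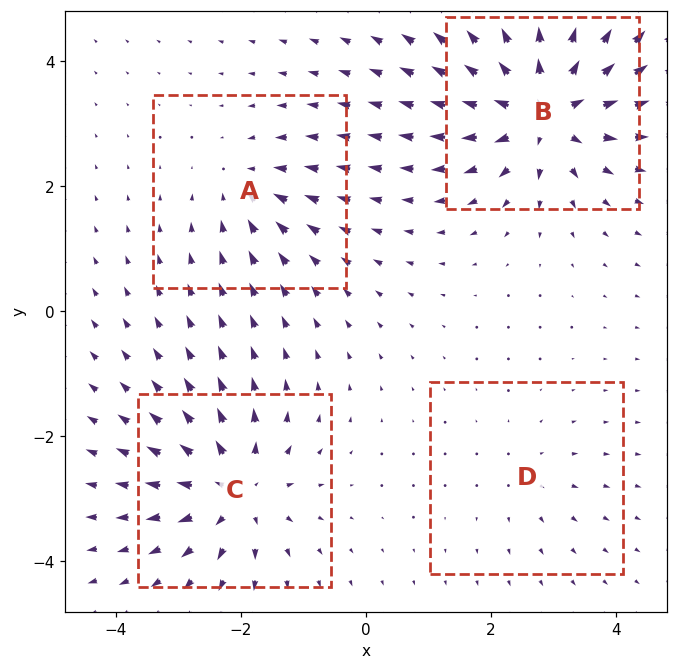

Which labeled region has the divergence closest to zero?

Divergence at each region's feature centre — A: about -4, B: about +8, C: about +6, D: about +2. Region D is closest to zero.

D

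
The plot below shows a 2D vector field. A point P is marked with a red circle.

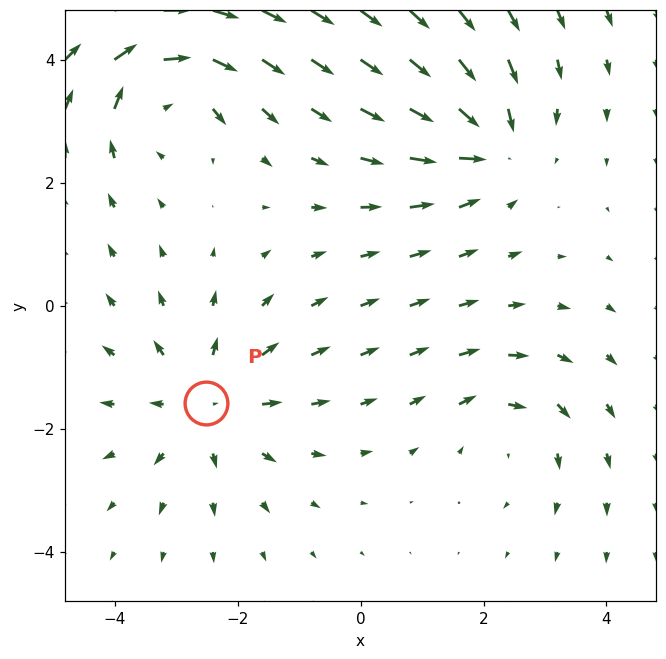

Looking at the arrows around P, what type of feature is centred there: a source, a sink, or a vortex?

source

At P (-2.5, -1.6) the arrows spread outward. Divergence about +4, curl ≈0 — positive divergence with near-zero curl is a source.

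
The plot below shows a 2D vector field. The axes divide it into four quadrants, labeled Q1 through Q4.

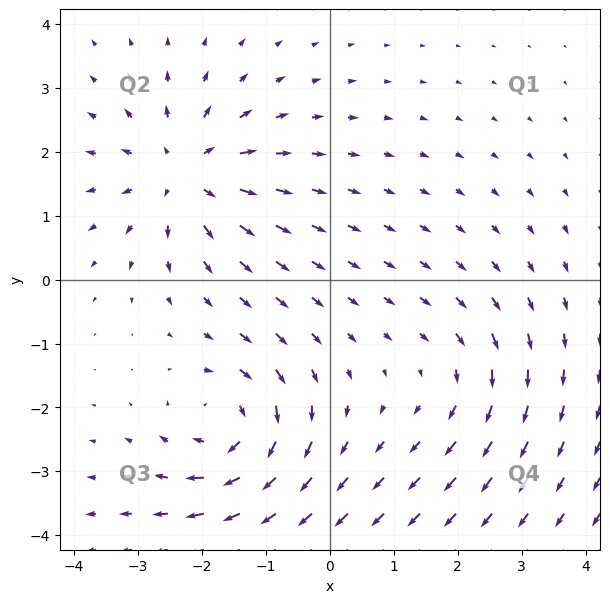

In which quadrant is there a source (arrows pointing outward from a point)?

Q2

The source sits at approximately (-2.3, 1.7), which lies in quadrant Q2. The divergence there is about +4, positive as expected for a source.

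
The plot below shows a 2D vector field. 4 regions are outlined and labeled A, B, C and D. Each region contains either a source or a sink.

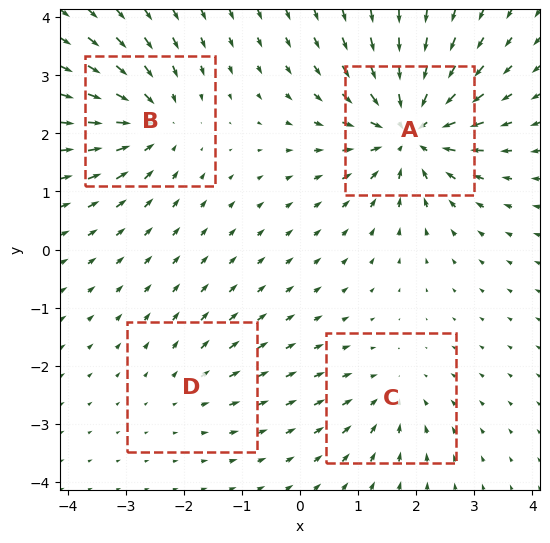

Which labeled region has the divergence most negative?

A

Divergence at each region's feature centre — A: about -8, B: about -5, C: about -4, D: about +2. Region A is most negative.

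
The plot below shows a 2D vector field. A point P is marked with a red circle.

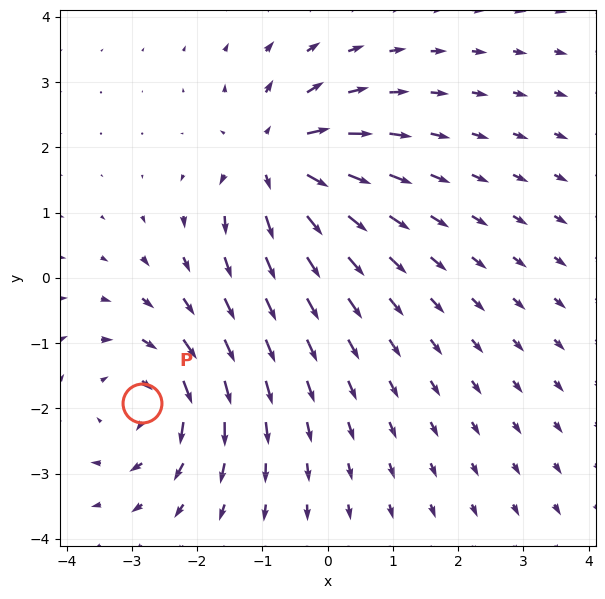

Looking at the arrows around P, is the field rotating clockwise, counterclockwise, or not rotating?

Near P at (-2.8, -1.9) the arrows circulate clockwise. The curl (z-component) there is about -5; negative curl means clockwise rotation.

clockwise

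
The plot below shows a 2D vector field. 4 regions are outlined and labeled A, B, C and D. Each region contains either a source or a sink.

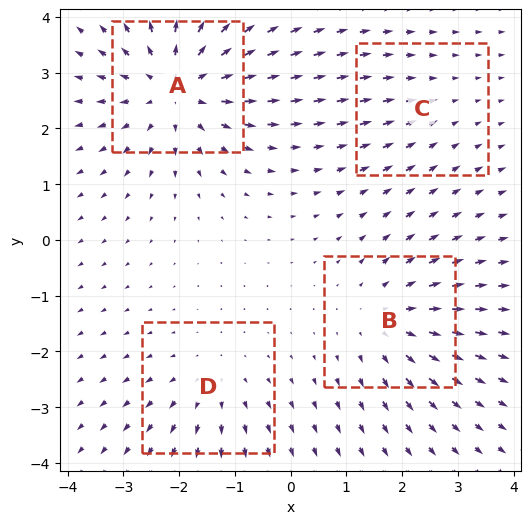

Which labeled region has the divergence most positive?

A

Divergence at each region's feature centre — A: about +7, B: about +4, C: about -2, D: about +3. Region A is most positive.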